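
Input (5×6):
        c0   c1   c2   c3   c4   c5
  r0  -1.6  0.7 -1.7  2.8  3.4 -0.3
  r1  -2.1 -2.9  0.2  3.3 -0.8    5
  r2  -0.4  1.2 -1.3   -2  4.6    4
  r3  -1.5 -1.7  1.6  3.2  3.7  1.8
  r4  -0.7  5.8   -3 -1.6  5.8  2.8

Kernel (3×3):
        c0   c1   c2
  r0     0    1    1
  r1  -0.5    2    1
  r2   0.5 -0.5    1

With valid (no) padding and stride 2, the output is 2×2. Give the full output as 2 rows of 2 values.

Output[0,0]: The receptive field on the input at this output position is [-1.6 0.7 -1.7 / -2.1 -2.9 0.2 / -0.4 1.2 -1.3]. Elementwise product with the kernel and sum: 0.7·1 + -1.7·1 + -2.1·-0.5 + -2.9·2 + 0.2·1 + -0.4·0.5 + 1.2·-0.5 + -1.3·1.

-7.65 16.85
-7.4 17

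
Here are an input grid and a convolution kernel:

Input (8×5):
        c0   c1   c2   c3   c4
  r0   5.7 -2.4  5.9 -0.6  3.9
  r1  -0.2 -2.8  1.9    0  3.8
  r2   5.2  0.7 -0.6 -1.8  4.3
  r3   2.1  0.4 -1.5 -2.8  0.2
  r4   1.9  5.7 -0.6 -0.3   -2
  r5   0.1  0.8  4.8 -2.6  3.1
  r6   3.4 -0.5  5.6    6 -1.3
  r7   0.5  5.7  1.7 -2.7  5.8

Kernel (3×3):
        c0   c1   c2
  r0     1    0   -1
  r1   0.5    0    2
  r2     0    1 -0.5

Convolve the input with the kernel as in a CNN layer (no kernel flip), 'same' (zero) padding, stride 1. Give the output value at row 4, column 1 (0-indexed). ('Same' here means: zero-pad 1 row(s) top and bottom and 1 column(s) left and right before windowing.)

The receptive field on the zero-padded input at this output position is [2.1 0.4 -1.5 / 1.9 5.7 -0.6 / 0.1 0.8 4.8]. Elementwise product with the kernel and sum: 2.1·1 + -1.5·-1 + 1.9·0.5 + -0.6·2 + 0.8·1 + 4.8·-0.5.

1.75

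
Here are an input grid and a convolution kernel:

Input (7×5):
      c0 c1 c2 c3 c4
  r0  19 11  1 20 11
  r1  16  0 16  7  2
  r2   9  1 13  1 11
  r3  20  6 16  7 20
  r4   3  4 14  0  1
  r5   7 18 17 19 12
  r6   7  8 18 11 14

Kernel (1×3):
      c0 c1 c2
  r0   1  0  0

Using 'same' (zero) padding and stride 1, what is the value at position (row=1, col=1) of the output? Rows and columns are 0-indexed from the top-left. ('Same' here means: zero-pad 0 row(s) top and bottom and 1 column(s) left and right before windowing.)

16

The receptive field on the zero-padded input at this output position is [16 0 16]. Elementwise product with the kernel and sum: 16·1.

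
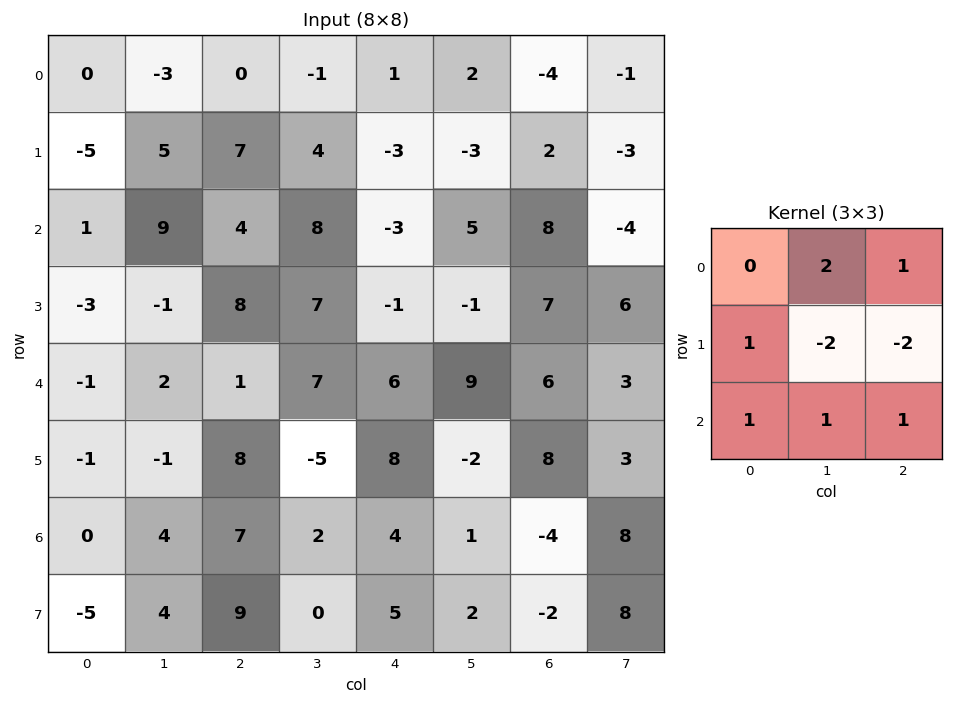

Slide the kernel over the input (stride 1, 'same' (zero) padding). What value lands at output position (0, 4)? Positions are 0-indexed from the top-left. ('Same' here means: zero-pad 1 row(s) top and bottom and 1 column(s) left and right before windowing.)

-9

The receptive field on the zero-padded input at this output position is [0 0 0 / -1 1 2 / 4 -3 -3]. Elementwise product with the kernel and sum: 0·2 + 0·1 + -1·1 + 1·-2 + 2·-2 + 4·1 + -3·1 + -3·1.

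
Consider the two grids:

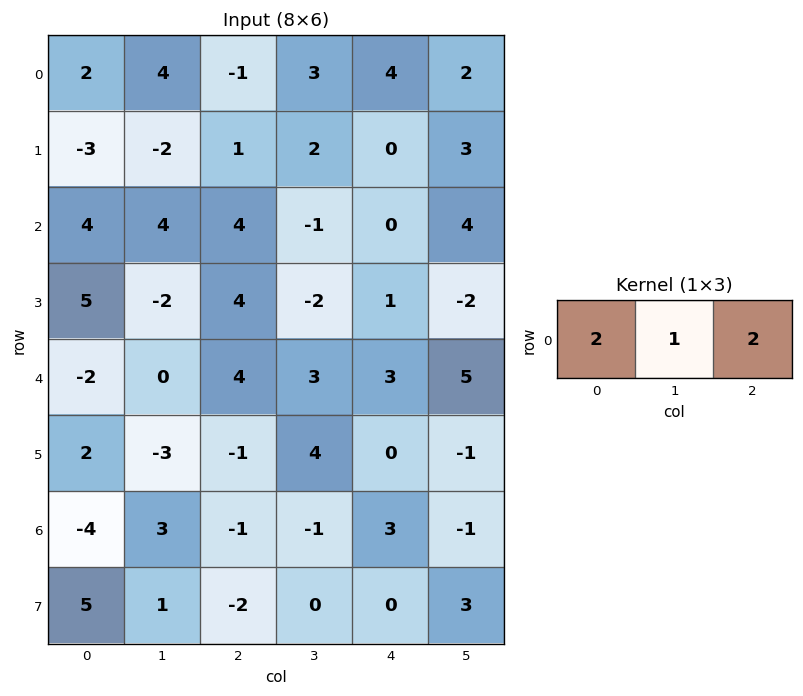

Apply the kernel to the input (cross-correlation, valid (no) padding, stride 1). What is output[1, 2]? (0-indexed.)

4

The receptive field on the input at this output position is [1 2 0]. Elementwise product with the kernel and sum: 1·2 + 2·1 + 0·2.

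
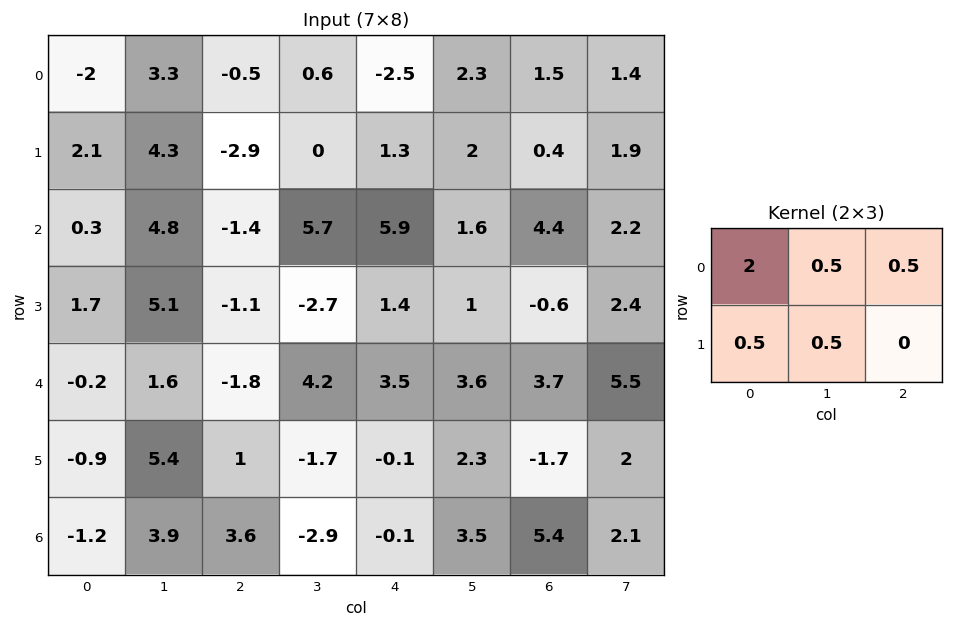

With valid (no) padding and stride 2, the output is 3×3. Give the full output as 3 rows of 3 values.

Output[0,0]: The receptive field on the input at this output position is [-2 3.3 -0.5 / 2.1 4.3 -2.9]. Elementwise product with the kernel and sum: -2·2 + 3.3·0.5 + -0.5·0.5 + 2.1·0.5 + 4.3·0.5.

0.6 -3.4 -1.45
5.7 1.1 16
1.75 -0.1 11.75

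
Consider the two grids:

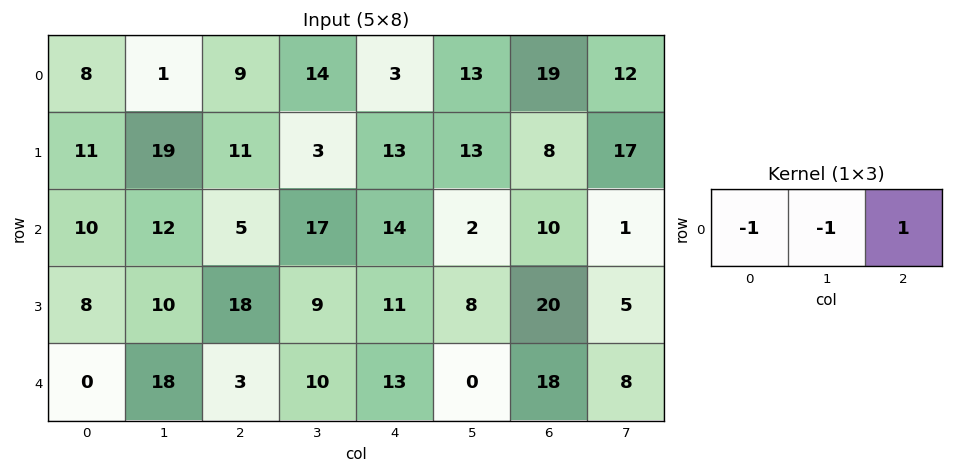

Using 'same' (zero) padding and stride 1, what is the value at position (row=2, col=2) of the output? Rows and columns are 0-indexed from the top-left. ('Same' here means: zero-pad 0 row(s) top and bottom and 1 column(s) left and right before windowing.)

The receptive field on the zero-padded input at this output position is [12 5 17]. Elementwise product with the kernel and sum: 12·-1 + 5·-1 + 17·1.

0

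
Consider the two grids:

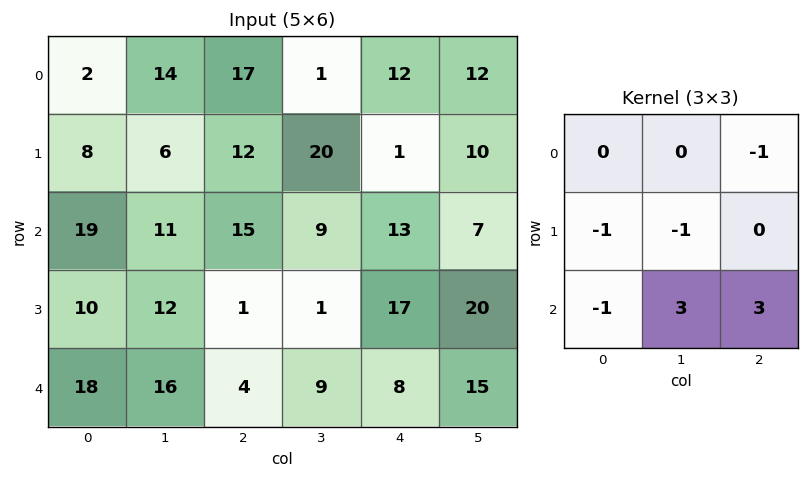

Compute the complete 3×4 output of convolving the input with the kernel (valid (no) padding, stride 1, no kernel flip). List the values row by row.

Output[0,0]: The receptive field on the input at this output position is [2 14 17 / 8 6 12 / 19 11 15]. Elementwise product with the kernel and sum: 17·-1 + 8·-1 + 6·-1 + 19·-1 + 11·3 + 15·3.
Output[0,1]: The receptive field on the input at this output position is [14 17 1 / 6 12 20 / 11 15 9]. Elementwise product with the kernel and sum: 1·-1 + 6·-1 + 12·-1 + 11·-1 + 15·3 + 9·3.

28 42 7 18
-13 -52 28 78
5 1 32 35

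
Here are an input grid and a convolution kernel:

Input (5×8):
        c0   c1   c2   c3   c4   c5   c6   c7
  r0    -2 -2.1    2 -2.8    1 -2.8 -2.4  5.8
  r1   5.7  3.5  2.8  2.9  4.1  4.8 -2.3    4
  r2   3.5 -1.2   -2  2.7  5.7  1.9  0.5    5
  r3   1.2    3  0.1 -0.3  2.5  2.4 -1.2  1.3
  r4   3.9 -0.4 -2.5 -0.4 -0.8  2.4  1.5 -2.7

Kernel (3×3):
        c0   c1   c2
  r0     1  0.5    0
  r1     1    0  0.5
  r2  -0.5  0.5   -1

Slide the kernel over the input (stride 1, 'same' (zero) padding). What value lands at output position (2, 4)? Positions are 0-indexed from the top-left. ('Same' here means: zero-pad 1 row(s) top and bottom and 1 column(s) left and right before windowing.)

The receptive field on the zero-padded input at this output position is [2.9 4.1 4.8 / 2.7 5.7 1.9 / -0.3 2.5 2.4]. Elementwise product with the kernel and sum: 2.9·1 + 4.1·0.5 + 2.7·1 + 1.9·0.5 + -0.3·-0.5 + 2.5·0.5 + 2.4·-1.

7.6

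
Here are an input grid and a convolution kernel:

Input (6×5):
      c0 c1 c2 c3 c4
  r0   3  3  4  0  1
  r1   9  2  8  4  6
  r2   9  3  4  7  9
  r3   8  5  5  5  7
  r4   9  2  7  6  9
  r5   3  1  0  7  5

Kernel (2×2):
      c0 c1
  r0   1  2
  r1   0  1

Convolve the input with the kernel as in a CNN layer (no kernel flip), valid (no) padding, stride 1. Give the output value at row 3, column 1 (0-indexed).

22

The receptive field on the input at this output position is [5 5 / 2 7]. Elementwise product with the kernel and sum: 5·1 + 5·2 + 7·1.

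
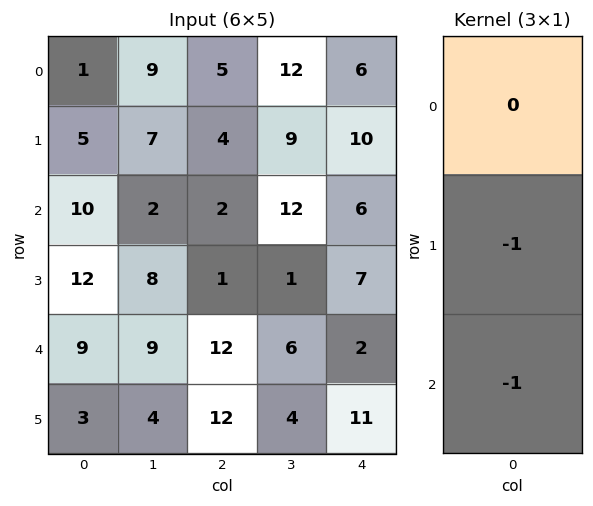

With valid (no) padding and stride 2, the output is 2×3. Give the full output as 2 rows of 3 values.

Output[0,0]: The receptive field on the input at this output position is [1 / 5 / 10]. Elementwise product with the kernel and sum: 5·-1 + 10·-1.

-15 -6 -16
-21 -13 -9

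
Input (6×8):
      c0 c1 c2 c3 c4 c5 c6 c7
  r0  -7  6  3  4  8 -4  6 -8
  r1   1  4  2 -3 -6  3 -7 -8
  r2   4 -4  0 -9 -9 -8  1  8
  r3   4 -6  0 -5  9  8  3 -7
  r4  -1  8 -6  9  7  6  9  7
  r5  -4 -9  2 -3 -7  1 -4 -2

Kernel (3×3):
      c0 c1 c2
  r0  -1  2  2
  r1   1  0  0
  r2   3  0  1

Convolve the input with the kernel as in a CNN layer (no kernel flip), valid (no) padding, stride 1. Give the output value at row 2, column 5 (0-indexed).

59

The receptive field on the input at this output position is [-8 1 8 / 8 3 -7 / 6 9 7]. Elementwise product with the kernel and sum: -8·-1 + 1·2 + 8·2 + 8·1 + 6·3 + 7·1.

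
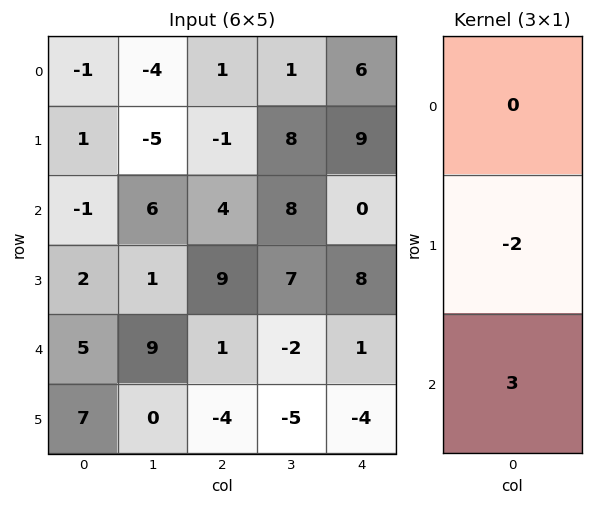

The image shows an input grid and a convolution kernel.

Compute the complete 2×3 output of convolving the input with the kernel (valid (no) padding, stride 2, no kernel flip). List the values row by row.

Output[0,0]: The receptive field on the input at this output position is [-1 / 1 / -1]. Elementwise product with the kernel and sum: 1·-2 + -1·3.
Output[0,1]: The receptive field on the input at this output position is [1 / -1 / 4]. Elementwise product with the kernel and sum: -1·-2 + 4·3.

-5 14 -18
11 -15 -13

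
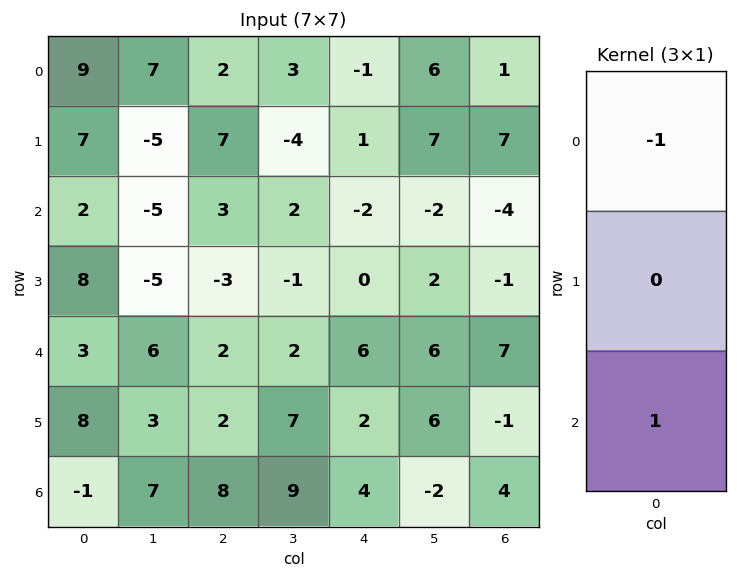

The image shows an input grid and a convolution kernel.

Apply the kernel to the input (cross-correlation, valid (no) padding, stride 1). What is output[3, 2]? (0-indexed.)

The receptive field on the input at this output position is [-3 / 2 / 2]. Elementwise product with the kernel and sum: -3·-1 + 2·1.

5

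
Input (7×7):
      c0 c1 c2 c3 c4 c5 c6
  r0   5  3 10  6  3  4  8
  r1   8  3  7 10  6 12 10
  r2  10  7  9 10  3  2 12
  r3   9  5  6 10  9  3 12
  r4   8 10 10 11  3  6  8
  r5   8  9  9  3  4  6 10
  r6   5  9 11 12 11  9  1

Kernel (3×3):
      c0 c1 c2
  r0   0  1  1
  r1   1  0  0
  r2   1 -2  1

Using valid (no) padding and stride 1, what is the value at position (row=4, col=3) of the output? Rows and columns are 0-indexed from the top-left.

The receptive field on the input at this output position is [11 3 6 / 3 4 6 / 12 11 9]. Elementwise product with the kernel and sum: 3·1 + 6·1 + 3·1 + 12·1 + 11·-2 + 9·1.

11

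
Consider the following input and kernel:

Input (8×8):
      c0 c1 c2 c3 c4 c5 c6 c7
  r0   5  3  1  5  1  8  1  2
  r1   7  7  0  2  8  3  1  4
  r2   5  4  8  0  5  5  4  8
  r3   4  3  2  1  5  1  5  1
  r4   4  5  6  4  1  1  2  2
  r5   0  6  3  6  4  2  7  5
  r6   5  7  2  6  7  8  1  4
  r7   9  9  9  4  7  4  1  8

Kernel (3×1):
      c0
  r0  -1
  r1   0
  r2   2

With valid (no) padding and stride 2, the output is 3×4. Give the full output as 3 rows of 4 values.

5 15 9 7
3 4 -3 0
6 -2 13 0

Output[0,0]: The receptive field on the input at this output position is [5 / 7 / 5]. Elementwise product with the kernel and sum: 5·-1 + 5·2.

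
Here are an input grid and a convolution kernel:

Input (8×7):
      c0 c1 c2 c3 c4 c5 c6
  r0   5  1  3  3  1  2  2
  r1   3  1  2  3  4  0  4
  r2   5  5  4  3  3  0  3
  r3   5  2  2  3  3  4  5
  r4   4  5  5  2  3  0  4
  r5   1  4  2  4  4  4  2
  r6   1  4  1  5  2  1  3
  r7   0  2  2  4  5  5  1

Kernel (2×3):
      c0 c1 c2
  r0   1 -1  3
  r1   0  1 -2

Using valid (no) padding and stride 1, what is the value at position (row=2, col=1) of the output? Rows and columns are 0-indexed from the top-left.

The receptive field on the input at this output position is [5 4 3 / 2 2 3]. Elementwise product with the kernel and sum: 5·1 + 4·-1 + 3·3 + 2·1 + 3·-2.

6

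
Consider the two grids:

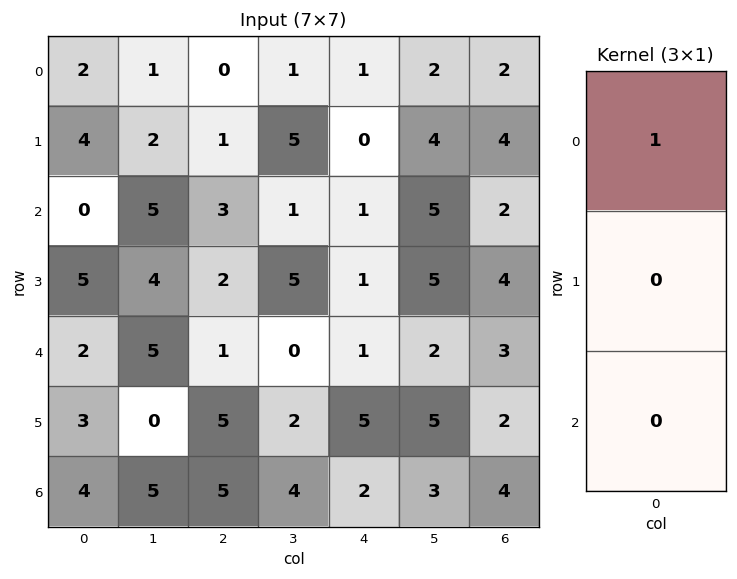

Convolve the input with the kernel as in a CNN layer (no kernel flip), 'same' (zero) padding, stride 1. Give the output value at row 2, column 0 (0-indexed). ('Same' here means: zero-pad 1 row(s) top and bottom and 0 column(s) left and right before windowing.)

The receptive field on the zero-padded input at this output position is [4 / 0 / 5]. Elementwise product with the kernel and sum: 4·1.

4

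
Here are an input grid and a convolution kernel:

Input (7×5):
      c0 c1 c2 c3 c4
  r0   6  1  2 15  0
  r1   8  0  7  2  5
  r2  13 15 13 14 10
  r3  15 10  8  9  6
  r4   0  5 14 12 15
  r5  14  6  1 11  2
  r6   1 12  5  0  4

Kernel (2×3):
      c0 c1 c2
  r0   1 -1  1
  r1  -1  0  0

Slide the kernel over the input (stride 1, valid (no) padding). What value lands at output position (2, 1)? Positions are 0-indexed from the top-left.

The receptive field on the input at this output position is [15 13 14 / 10 8 9]. Elementwise product with the kernel and sum: 15·1 + 13·-1 + 14·1 + 10·-1.

6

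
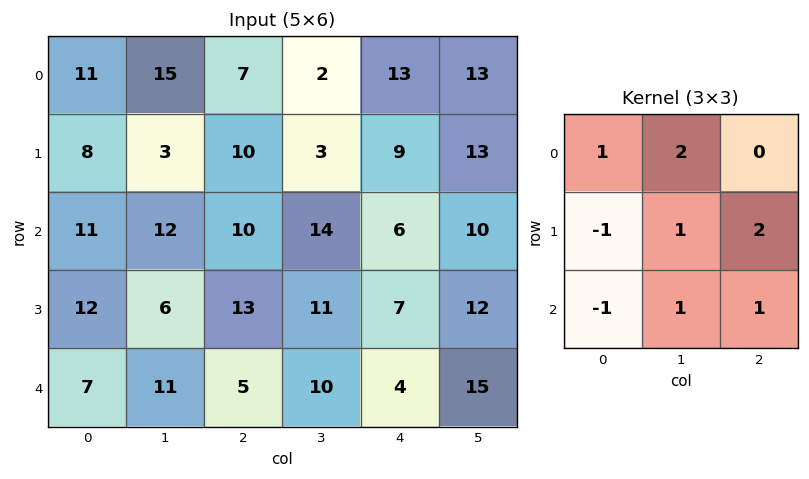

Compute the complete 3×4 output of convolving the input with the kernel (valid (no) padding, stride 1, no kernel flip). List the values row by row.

67 54 32 62
42 67 37 41
64 65 59 55

Output[0,0]: The receptive field on the input at this output position is [11 15 7 / 8 3 10 / 11 12 10]. Elementwise product with the kernel and sum: 11·1 + 15·2 + 8·-1 + 3·1 + 10·2 + 11·-1 + 12·1 + 10·1.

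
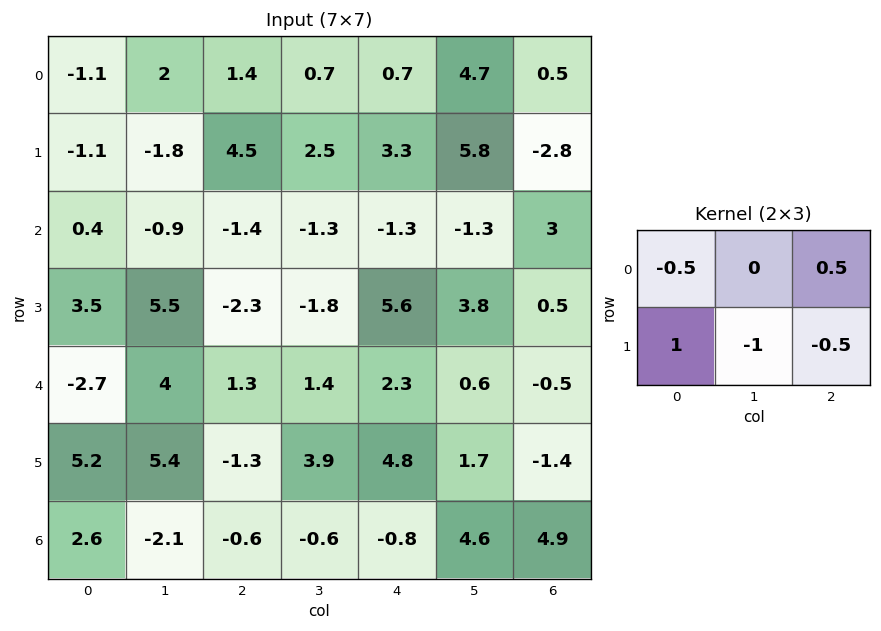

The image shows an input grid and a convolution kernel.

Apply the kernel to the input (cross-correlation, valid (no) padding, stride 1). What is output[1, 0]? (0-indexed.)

The receptive field on the input at this output position is [-1.1 -1.8 4.5 / 0.4 -0.9 -1.4]. Elementwise product with the kernel and sum: -1.1·-0.5 + 4.5·0.5 + 0.4·1 + -0.9·-1 + -1.4·-0.5.

4.8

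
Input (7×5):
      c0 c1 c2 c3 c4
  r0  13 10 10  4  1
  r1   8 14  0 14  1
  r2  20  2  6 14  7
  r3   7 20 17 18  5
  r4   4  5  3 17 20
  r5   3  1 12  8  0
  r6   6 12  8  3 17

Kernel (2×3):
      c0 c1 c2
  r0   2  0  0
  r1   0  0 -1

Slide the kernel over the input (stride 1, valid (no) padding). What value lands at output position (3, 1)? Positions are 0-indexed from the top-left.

23

The receptive field on the input at this output position is [20 17 18 / 5 3 17]. Elementwise product with the kernel and sum: 20·2 + 17·-1.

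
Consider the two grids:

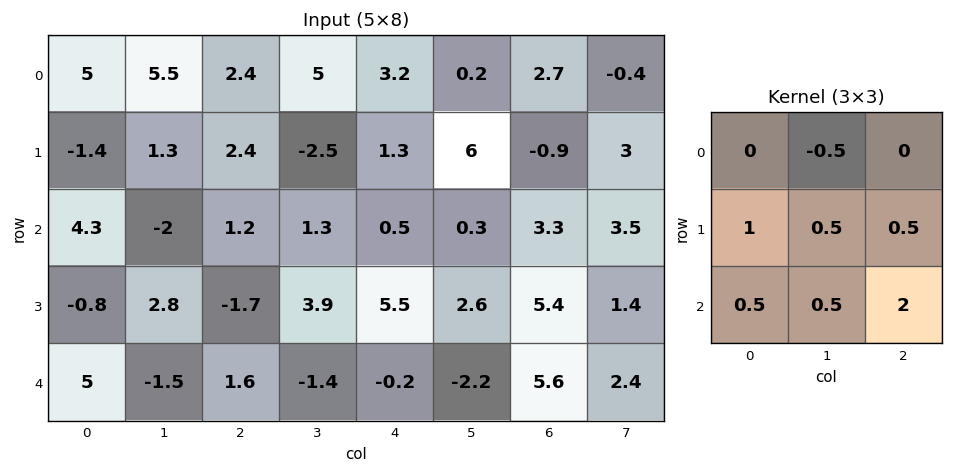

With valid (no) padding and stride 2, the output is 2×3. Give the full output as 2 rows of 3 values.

1.25 1.55 10.75
5.7 2.05 19.35

Output[0,0]: The receptive field on the input at this output position is [5 5.5 2.4 / -1.4 1.3 2.4 / 4.3 -2 1.2]. Elementwise product with the kernel and sum: 5.5·-0.5 + -1.4·1 + 1.3·0.5 + 2.4·0.5 + 4.3·0.5 + -2·0.5 + 1.2·2.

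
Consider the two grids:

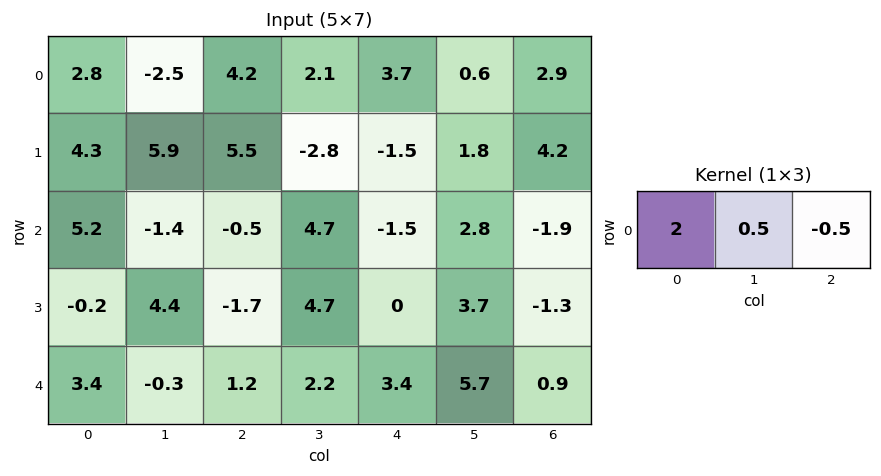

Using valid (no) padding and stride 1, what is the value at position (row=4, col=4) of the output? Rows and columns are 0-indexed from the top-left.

The receptive field on the input at this output position is [3.4 5.7 0.9]. Elementwise product with the kernel and sum: 3.4·2 + 5.7·0.5 + 0.9·-0.5.

9.2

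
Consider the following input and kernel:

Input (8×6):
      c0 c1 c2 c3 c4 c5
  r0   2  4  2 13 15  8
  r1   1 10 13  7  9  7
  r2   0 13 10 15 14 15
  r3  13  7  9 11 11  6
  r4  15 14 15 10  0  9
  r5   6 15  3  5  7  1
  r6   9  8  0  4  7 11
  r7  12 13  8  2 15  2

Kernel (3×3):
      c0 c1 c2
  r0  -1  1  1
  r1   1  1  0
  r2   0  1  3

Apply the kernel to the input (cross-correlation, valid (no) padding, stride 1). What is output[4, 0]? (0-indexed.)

43

The receptive field on the input at this output position is [15 14 15 / 6 15 3 / 9 8 0]. Elementwise product with the kernel and sum: 15·-1 + 14·1 + 15·1 + 6·1 + 15·1 + 8·1 + 0·3.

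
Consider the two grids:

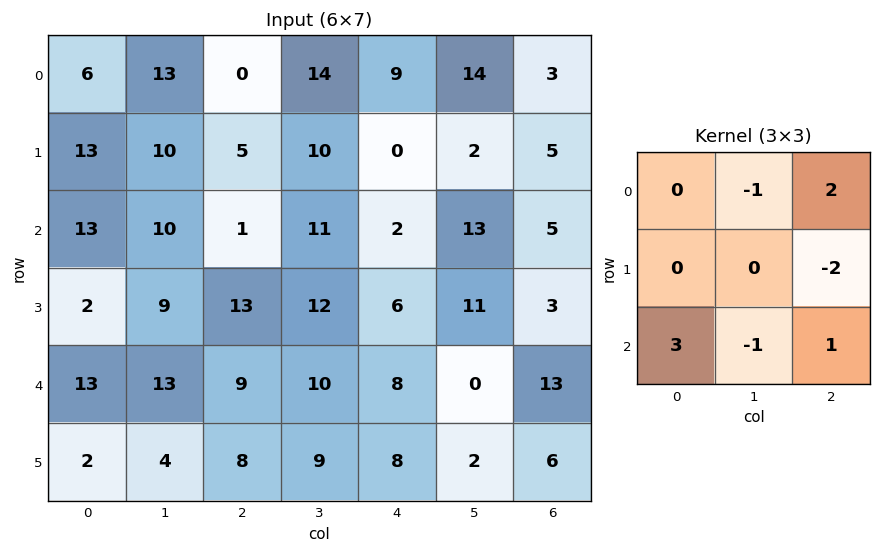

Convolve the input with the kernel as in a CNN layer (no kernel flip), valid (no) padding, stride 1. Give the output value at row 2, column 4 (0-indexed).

28

The receptive field on the input at this output position is [2 13 5 / 6 11 3 / 8 0 13]. Elementwise product with the kernel and sum: 13·-1 + 5·2 + 3·-2 + 8·3 + 0·-1 + 13·1.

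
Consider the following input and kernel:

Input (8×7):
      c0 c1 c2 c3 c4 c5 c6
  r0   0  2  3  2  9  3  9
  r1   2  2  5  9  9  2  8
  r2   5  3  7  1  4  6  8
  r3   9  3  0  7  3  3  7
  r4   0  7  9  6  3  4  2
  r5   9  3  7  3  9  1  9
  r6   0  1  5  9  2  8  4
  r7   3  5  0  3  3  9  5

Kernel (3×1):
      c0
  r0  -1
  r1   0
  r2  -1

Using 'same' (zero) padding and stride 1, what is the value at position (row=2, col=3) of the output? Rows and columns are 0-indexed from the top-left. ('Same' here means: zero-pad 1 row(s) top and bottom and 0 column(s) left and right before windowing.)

The receptive field on the zero-padded input at this output position is [9 / 1 / 7]. Elementwise product with the kernel and sum: 9·-1 + 7·-1.

-16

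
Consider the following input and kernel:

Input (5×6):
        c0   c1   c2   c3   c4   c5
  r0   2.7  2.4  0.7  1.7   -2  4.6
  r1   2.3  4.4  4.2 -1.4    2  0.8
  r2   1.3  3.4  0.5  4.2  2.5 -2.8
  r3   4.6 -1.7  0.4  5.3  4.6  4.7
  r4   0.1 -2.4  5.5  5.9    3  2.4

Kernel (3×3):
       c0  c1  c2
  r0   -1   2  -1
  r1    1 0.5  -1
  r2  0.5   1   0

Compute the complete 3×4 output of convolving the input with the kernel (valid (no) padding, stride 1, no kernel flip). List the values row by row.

Output[0,0]: The receptive field on the input at this output position is [2.7 2.4 0.7 / 2.3 4.4 4.2 / 1.3 3.4 0.5]. Elementwise product with the kernel and sum: 2.7·-1 + 2.4·2 + 0.7·-1 + 2.3·1 + 4.4·0.5 + 4.2·-1 + 1.3·0.5 + 3.4·1.

5.75 7.4 10.65 -6.9
5.4 4.4 -3.4 20.1
6 -9.1 12.5 12.45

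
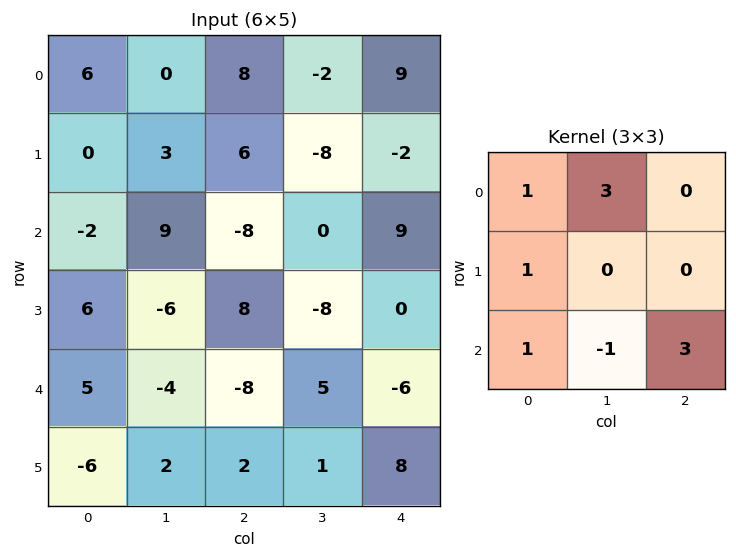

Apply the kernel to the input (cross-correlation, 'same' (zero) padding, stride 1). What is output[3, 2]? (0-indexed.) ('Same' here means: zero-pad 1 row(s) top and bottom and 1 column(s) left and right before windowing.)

The receptive field on the zero-padded input at this output position is [9 -8 0 / -6 8 -8 / -4 -8 5]. Elementwise product with the kernel and sum: 9·1 + -8·3 + -6·1 + -4·1 + -8·-1 + 5·3.

-2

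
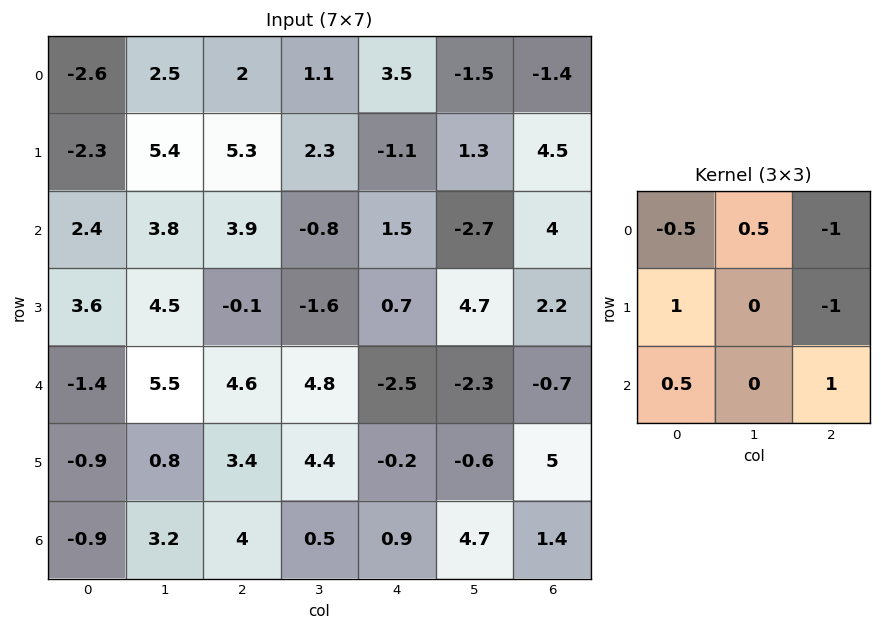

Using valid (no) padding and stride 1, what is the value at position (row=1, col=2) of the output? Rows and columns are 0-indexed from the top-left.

The receptive field on the input at this output position is [5.3 2.3 -1.1 / 3.9 -0.8 1.5 / -0.1 -1.6 0.7]. Elementwise product with the kernel and sum: 5.3·-0.5 + 2.3·0.5 + -1.1·-1 + 3.9·1 + 1.5·-1 + -0.1·0.5 + 0.7·1.

2.65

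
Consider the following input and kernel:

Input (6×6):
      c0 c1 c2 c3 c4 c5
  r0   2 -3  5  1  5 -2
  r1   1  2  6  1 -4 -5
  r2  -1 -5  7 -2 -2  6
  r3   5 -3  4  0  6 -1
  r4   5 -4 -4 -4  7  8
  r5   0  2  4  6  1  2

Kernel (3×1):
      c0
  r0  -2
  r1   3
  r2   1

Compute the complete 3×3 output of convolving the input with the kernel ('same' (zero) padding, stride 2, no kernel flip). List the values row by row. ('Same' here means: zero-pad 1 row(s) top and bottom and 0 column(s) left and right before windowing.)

7 21 11
0 13 8
5 -16 10

Output[0,0]: The receptive field on the zero-padded input at this output position is [0 / 2 / 1]. Elementwise product with the kernel and sum: 0·-2 + 2·3 + 1·1.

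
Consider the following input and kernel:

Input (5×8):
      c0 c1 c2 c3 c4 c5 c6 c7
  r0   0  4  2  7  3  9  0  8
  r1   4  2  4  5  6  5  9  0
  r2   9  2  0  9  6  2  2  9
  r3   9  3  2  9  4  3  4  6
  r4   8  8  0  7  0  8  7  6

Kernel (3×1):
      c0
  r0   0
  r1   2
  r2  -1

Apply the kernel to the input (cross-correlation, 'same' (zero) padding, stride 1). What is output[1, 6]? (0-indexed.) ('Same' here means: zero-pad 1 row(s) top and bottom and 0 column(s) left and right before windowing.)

The receptive field on the zero-padded input at this output position is [0 / 9 / 2]. Elementwise product with the kernel and sum: 9·2 + 2·-1.

16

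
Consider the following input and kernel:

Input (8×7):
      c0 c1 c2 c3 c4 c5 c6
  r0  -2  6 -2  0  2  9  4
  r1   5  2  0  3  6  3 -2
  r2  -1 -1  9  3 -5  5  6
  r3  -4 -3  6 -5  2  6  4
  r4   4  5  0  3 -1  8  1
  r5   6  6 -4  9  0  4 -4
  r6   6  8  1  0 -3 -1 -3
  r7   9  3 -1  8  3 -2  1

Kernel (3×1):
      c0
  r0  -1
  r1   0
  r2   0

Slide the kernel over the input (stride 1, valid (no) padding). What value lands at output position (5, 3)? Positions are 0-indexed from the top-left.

The receptive field on the input at this output position is [9 / 0 / 8]. Elementwise product with the kernel and sum: 9·-1.

-9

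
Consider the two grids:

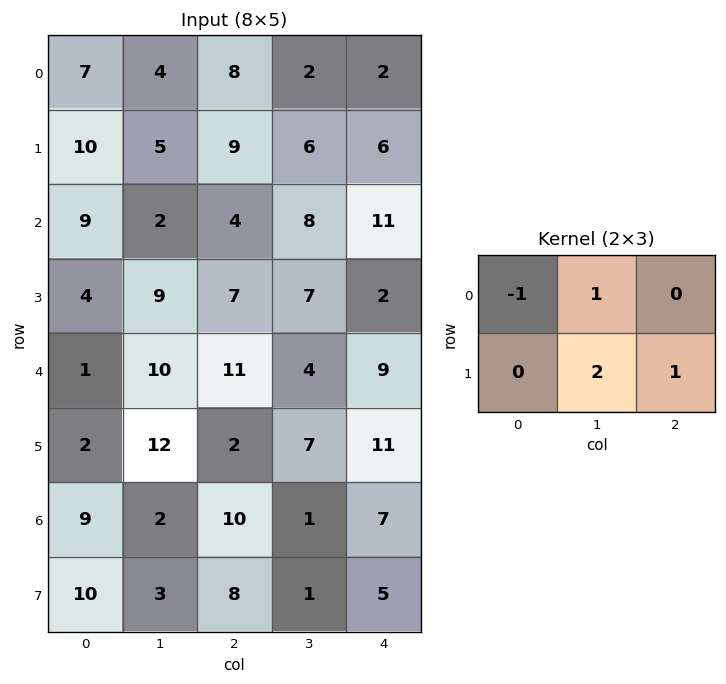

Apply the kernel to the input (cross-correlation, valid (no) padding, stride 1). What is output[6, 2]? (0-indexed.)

The receptive field on the input at this output position is [10 1 7 / 8 1 5]. Elementwise product with the kernel and sum: 10·-1 + 1·1 + 1·2 + 5·1.

-2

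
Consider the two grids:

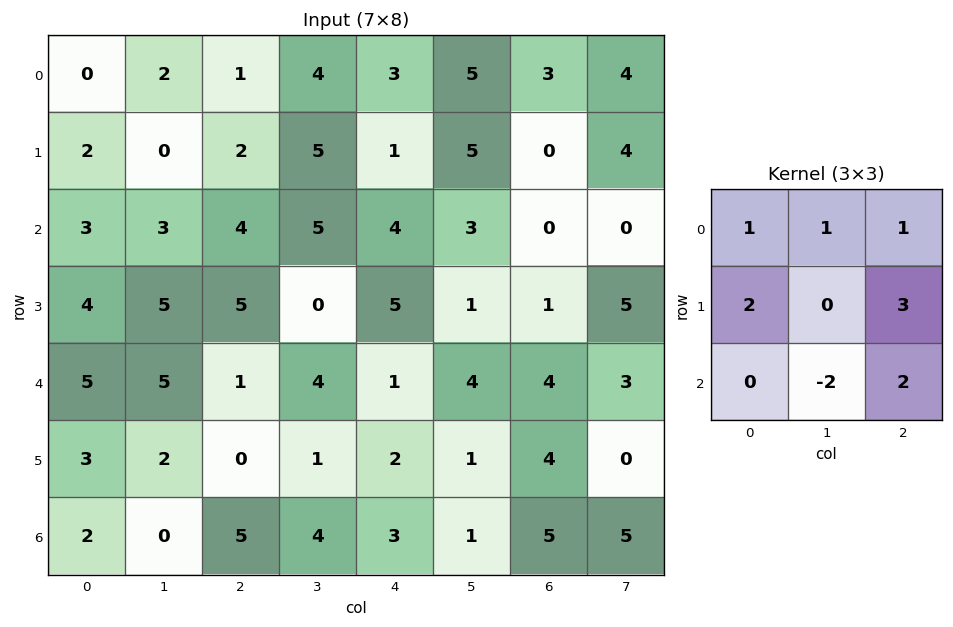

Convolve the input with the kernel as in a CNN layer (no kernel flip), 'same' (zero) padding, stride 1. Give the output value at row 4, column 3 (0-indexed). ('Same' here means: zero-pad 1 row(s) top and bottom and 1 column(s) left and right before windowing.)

The receptive field on the zero-padded input at this output position is [5 0 5 / 1 4 1 / 0 1 2]. Elementwise product with the kernel and sum: 5·1 + 0·1 + 5·1 + 1·2 + 1·3 + 1·-2 + 2·2.

17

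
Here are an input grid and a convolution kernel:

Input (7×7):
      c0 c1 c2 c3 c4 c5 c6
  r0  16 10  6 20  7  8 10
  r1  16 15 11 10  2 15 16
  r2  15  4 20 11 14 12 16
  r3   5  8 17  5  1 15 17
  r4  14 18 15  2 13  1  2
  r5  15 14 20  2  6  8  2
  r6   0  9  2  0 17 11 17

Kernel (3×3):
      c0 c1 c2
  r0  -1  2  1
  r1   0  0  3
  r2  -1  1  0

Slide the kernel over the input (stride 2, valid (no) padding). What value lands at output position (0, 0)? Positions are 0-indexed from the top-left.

The receptive field on the input at this output position is [16 10 6 / 16 15 11 / 15 4 20]. Elementwise product with the kernel and sum: 16·-1 + 10·2 + 6·1 + 11·3 + 15·-1 + 4·1.

32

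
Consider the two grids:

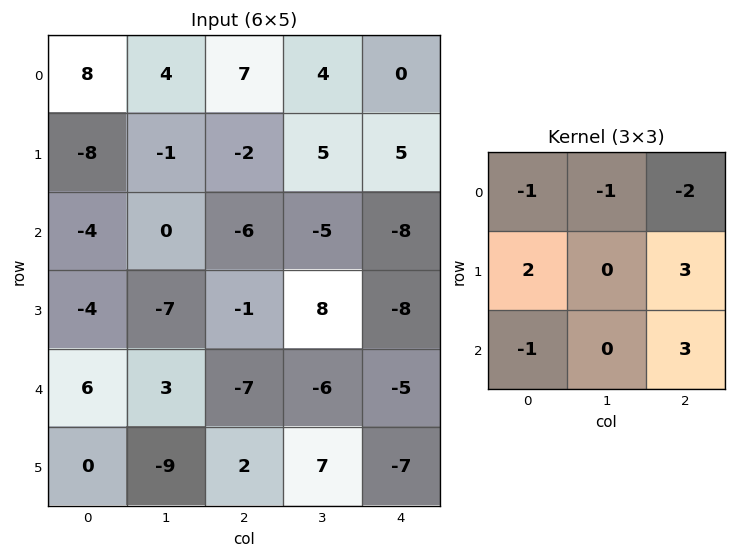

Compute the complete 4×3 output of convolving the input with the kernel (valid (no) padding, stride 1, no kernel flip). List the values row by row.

Output[0,0]: The receptive field on the input at this output position is [8 4 7 / -8 -1 -2 / -4 0 -6]. Elementwise product with the kernel and sum: 8·-1 + 4·-1 + 7·-2 + -8·2 + -2·3 + -4·-1 + -6·3.
Output[0,1]: The receptive field on the input at this output position is [4 7 4 / -1 -2 5 / 0 -6 -5]. Elementwise product with the kernel and sum: 4·-1 + 7·-1 + 4·-2 + -1·2 + 5·3 + 0·-1 + -5·3.

-62 -21 -18
-12 9 -72
-22 5 -7
10 10 -43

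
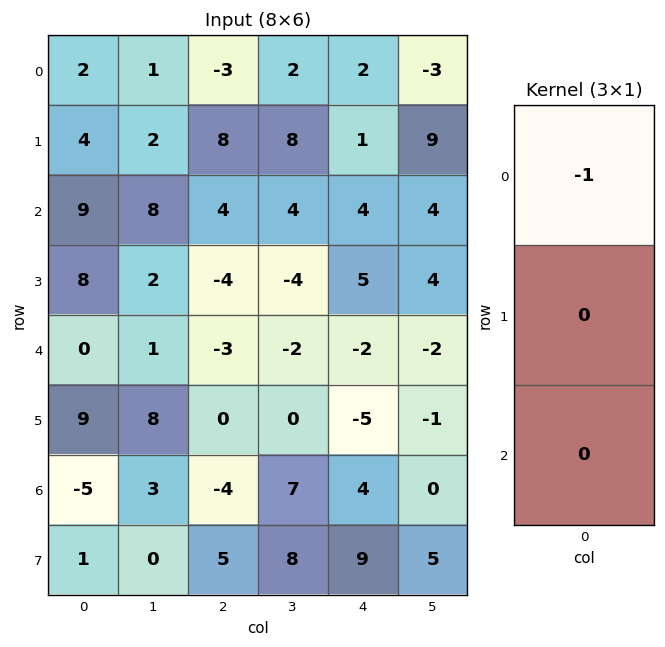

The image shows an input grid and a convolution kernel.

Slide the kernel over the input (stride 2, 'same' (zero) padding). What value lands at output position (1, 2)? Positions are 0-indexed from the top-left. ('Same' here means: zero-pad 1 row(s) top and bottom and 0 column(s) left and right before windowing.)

The receptive field on the zero-padded input at this output position is [1 / 4 / 5]. Elementwise product with the kernel and sum: 1·-1.

-1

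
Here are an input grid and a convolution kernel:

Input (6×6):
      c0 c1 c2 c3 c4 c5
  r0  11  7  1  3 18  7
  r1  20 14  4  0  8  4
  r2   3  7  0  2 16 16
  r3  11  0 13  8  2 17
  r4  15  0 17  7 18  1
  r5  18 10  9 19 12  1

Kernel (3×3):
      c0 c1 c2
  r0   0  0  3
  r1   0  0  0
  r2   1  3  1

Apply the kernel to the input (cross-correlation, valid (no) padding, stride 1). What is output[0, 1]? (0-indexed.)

18

The receptive field on the input at this output position is [7 1 3 / 14 4 0 / 7 0 2]. Elementwise product with the kernel and sum: 3·3 + 7·1 + 0·3 + 2·1.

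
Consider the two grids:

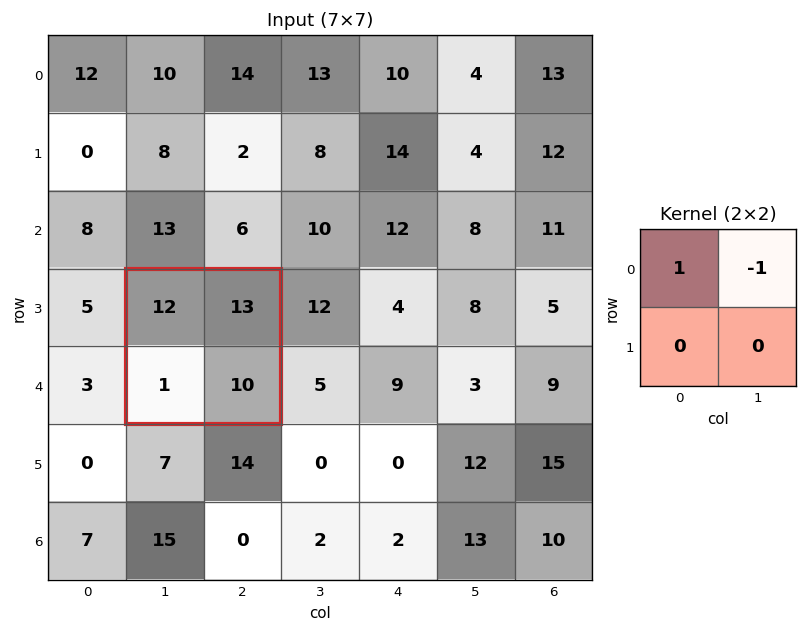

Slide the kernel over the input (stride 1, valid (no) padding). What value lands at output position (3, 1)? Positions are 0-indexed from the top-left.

The receptive field on the input at this output position is [12 13 / 1 10]. Elementwise product with the kernel and sum: 12·1 + 13·-1.

-1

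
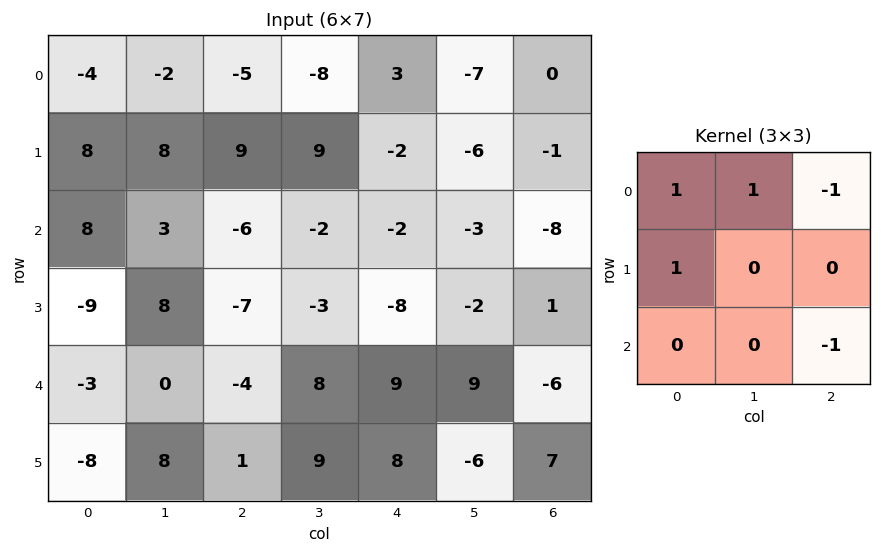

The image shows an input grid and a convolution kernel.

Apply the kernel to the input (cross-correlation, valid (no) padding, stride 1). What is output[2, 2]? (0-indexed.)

-22

The receptive field on the input at this output position is [-6 -2 -2 / -7 -3 -8 / -4 8 9]. Elementwise product with the kernel and sum: -6·1 + -2·1 + -2·-1 + -7·1 + 9·-1.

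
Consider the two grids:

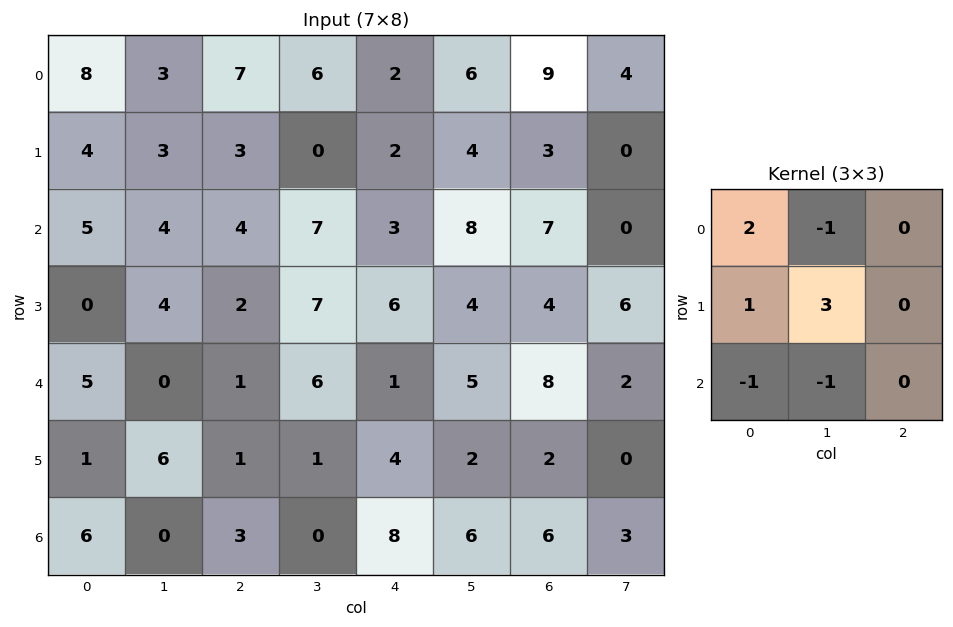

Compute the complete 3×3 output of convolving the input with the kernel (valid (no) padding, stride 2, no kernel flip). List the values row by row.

Output[0,0]: The receptive field on the input at this output position is [8 3 7 / 4 3 3 / 5 4 4]. Elementwise product with the kernel and sum: 8·2 + 3·-1 + 4·1 + 3·3 + 5·-1 + 4·-1.

17 0 1
13 17 10
23 -3 -7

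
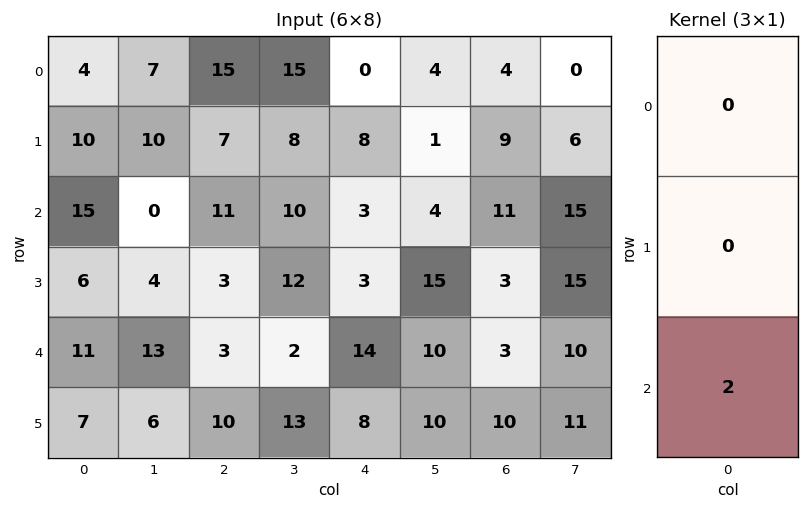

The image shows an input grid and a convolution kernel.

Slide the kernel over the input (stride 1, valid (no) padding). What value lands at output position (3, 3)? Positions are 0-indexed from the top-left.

26

The receptive field on the input at this output position is [12 / 2 / 13]. Elementwise product with the kernel and sum: 13·2.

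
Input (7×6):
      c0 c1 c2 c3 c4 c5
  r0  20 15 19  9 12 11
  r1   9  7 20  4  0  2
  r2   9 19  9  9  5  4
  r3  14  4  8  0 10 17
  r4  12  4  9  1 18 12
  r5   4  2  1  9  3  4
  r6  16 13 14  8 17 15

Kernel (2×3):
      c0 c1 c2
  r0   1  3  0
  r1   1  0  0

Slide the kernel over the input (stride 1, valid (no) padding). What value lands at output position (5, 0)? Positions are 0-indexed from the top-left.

The receptive field on the input at this output position is [4 2 1 / 16 13 14]. Elementwise product with the kernel and sum: 4·1 + 2·3 + 16·1.

26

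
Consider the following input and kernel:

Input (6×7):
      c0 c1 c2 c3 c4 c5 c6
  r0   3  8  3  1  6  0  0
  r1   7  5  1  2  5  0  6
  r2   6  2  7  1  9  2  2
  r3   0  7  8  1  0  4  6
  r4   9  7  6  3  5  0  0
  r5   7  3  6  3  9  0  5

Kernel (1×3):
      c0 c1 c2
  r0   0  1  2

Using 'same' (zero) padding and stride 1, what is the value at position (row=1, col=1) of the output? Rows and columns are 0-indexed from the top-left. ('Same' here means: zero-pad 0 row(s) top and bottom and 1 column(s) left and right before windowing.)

7

The receptive field on the zero-padded input at this output position is [7 5 1]. Elementwise product with the kernel and sum: 5·1 + 1·2.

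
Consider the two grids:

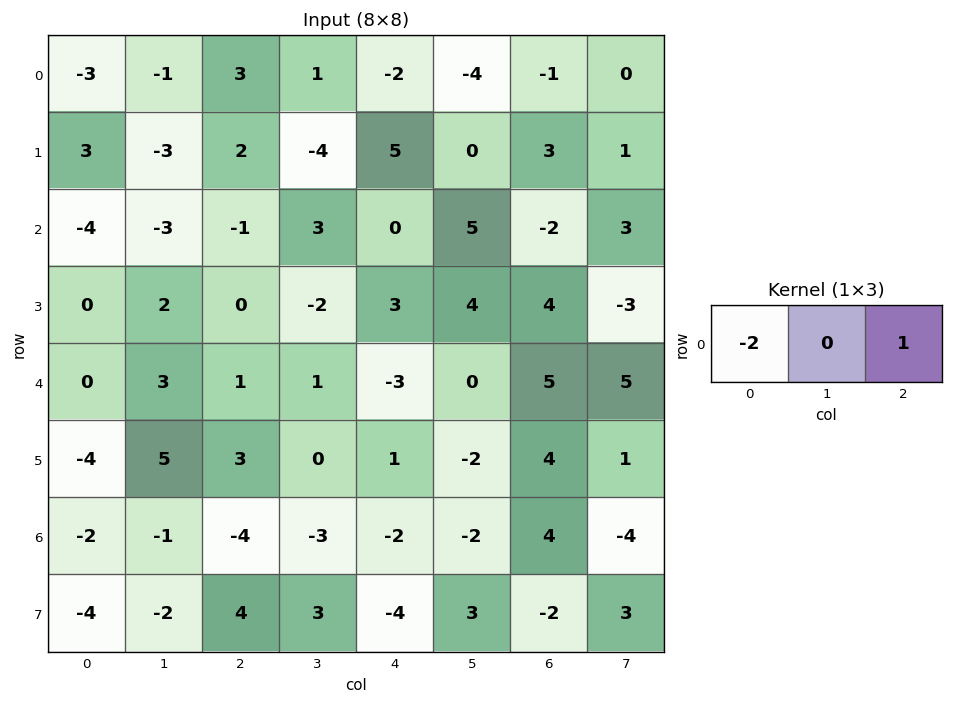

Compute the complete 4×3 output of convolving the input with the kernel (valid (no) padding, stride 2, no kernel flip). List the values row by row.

Output[0,0]: The receptive field on the input at this output position is [-3 -1 3]. Elementwise product with the kernel and sum: -3·-2 + 3·1.
Output[0,1]: The receptive field on the input at this output position is [3 1 -2]. Elementwise product with the kernel and sum: 3·-2 + -2·1.

9 -8 3
7 2 -2
1 -5 11
0 6 8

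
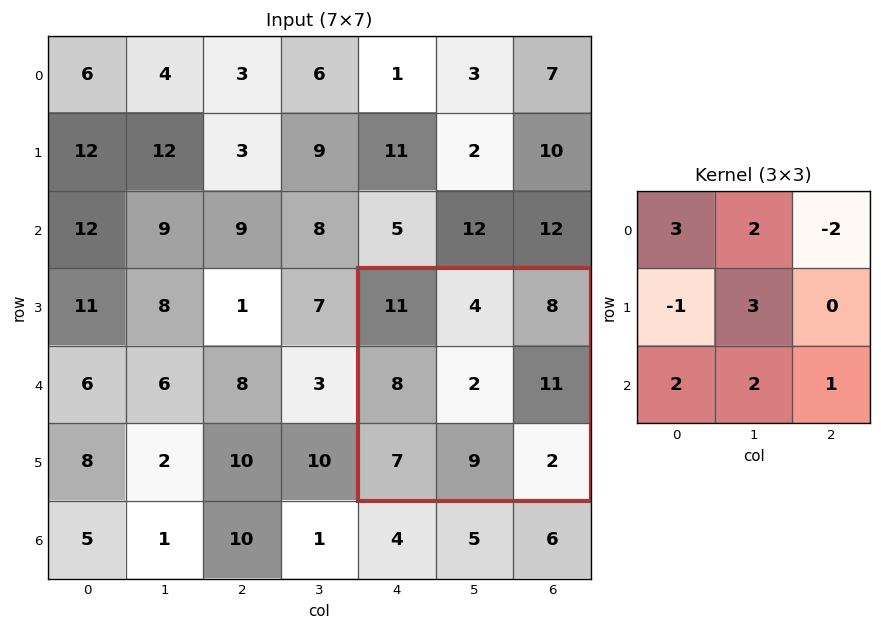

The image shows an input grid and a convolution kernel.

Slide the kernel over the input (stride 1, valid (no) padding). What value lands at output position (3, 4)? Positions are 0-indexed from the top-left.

57

The receptive field on the input at this output position is [11 4 8 / 8 2 11 / 7 9 2]. Elementwise product with the kernel and sum: 11·3 + 4·2 + 8·-2 + 8·-1 + 2·3 + 7·2 + 9·2 + 2·1.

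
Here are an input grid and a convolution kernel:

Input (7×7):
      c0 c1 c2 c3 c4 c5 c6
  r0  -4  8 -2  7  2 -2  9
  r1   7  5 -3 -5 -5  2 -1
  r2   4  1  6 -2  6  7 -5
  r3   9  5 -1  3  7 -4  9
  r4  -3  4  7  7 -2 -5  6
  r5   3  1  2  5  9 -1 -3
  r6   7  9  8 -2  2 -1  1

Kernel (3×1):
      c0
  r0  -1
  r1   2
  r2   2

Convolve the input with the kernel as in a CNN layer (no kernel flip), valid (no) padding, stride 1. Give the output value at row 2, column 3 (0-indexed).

22

The receptive field on the input at this output position is [-2 / 3 / 7]. Elementwise product with the kernel and sum: -2·-1 + 3·2 + 7·2.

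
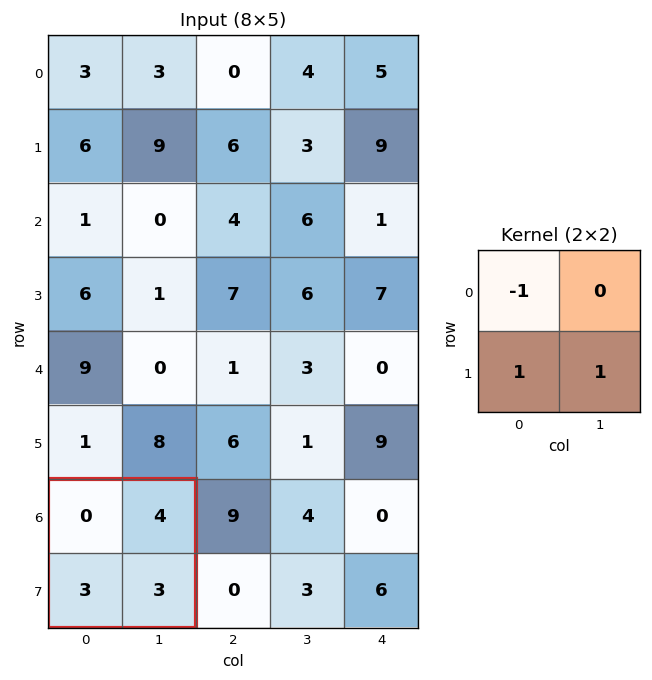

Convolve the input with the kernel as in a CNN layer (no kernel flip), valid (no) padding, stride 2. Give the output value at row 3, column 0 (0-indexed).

The receptive field on the input at this output position is [0 4 / 3 3]. Elementwise product with the kernel and sum: 0·-1 + 3·1 + 3·1.

6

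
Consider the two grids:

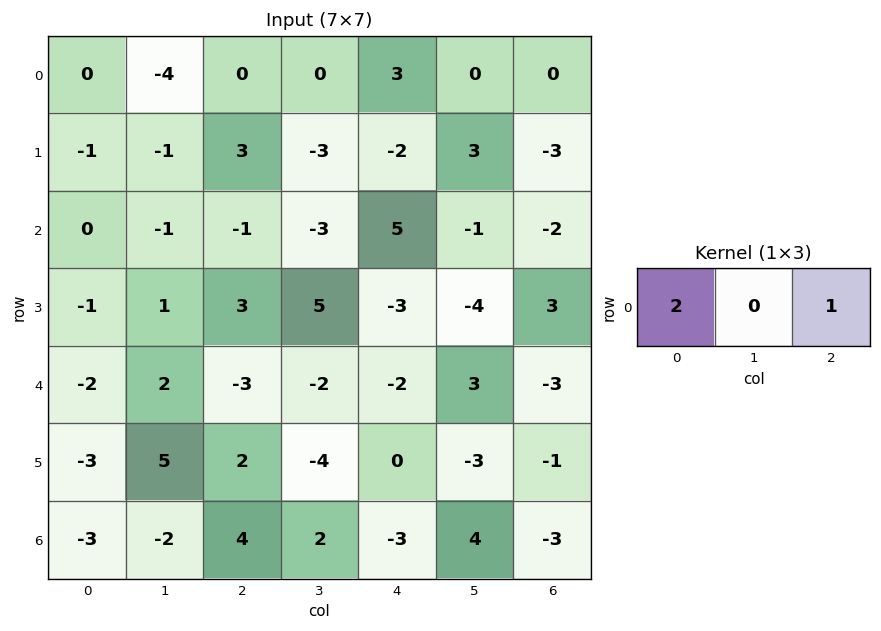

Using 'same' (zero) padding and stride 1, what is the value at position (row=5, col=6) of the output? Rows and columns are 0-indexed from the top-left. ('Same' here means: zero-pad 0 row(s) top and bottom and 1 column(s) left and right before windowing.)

The receptive field on the zero-padded input at this output position is [-3 -1 0]. Elementwise product with the kernel and sum: -3·2 + 0·1.

-6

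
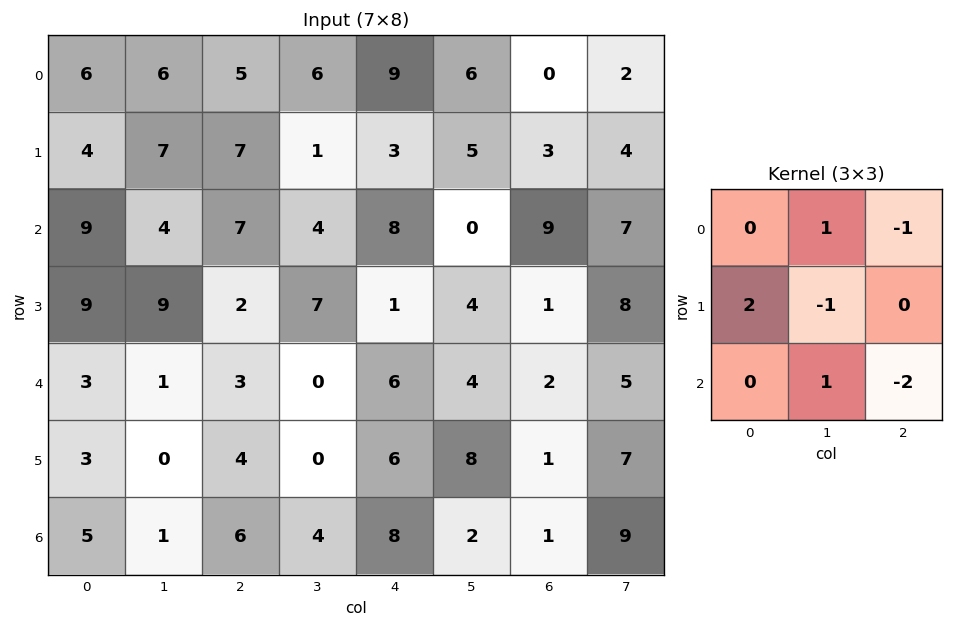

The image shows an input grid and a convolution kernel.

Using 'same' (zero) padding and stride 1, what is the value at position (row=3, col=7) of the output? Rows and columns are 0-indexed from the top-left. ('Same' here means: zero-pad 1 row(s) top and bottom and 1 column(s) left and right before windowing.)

The receptive field on the zero-padded input at this output position is [9 7 0 / 1 8 0 / 2 5 0]. Elementwise product with the kernel and sum: 7·1 + 0·-1 + 1·2 + 8·-1 + 5·1 + 0·-2.

6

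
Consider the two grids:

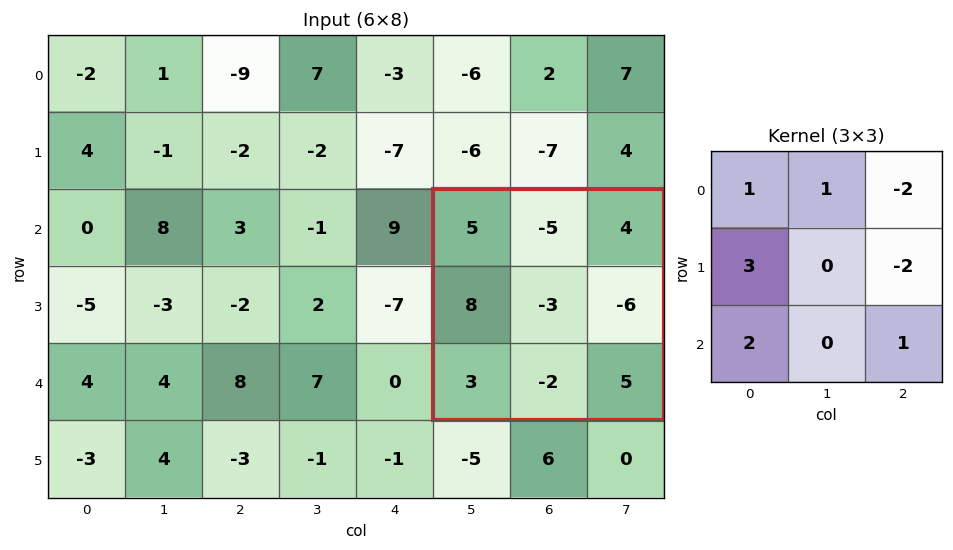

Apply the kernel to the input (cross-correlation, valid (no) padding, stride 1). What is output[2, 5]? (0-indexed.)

The receptive field on the input at this output position is [5 -5 4 / 8 -3 -6 / 3 -2 5]. Elementwise product with the kernel and sum: 5·1 + -5·1 + 4·-2 + 8·3 + -6·-2 + 3·2 + 5·1.

39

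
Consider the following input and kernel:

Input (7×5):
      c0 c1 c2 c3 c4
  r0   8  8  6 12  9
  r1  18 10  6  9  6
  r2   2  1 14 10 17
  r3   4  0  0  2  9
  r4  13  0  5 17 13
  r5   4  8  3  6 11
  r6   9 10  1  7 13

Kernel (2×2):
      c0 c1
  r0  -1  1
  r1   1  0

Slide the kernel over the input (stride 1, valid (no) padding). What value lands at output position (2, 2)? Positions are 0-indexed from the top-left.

The receptive field on the input at this output position is [14 10 / 0 2]. Elementwise product with the kernel and sum: 14·-1 + 10·1 + 0·1.

-4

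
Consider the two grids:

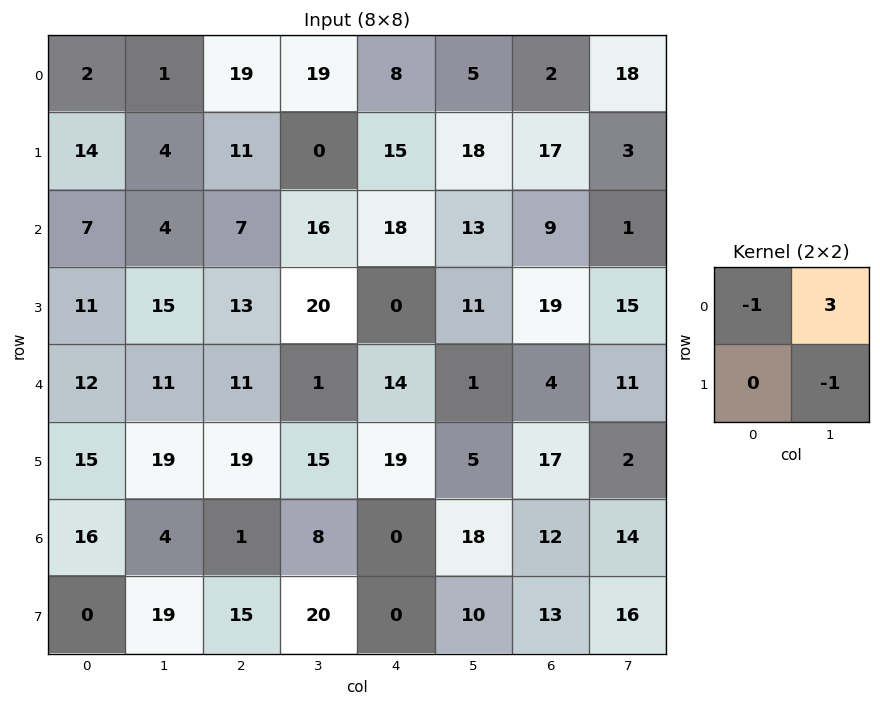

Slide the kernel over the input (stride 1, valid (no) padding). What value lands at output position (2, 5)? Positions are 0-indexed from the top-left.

-5

The receptive field on the input at this output position is [13 9 / 11 19]. Elementwise product with the kernel and sum: 13·-1 + 9·3 + 19·-1.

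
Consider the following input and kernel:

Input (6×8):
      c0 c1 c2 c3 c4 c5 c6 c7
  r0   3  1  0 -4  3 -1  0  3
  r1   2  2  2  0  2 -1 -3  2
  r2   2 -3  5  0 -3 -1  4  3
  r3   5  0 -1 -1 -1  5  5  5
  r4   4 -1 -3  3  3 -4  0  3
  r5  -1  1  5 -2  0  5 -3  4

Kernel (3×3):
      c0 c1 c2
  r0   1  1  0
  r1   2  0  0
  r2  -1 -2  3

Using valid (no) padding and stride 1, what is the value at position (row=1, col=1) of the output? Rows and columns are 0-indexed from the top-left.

-3

The receptive field on the input at this output position is [2 2 0 / -3 5 0 / 0 -1 -1]. Elementwise product with the kernel and sum: 2·1 + 2·1 + -3·2 + 0·-1 + -1·-2 + -1·3.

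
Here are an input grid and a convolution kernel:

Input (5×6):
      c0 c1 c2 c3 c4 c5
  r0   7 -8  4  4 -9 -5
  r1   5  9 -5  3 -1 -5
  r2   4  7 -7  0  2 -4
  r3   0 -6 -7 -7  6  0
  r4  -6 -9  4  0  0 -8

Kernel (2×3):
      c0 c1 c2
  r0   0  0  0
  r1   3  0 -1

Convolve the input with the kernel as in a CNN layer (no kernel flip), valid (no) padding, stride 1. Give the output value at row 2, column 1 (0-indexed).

-11

The receptive field on the input at this output position is [7 -7 0 / -6 -7 -7]. Elementwise product with the kernel and sum: -6·3 + -7·-1.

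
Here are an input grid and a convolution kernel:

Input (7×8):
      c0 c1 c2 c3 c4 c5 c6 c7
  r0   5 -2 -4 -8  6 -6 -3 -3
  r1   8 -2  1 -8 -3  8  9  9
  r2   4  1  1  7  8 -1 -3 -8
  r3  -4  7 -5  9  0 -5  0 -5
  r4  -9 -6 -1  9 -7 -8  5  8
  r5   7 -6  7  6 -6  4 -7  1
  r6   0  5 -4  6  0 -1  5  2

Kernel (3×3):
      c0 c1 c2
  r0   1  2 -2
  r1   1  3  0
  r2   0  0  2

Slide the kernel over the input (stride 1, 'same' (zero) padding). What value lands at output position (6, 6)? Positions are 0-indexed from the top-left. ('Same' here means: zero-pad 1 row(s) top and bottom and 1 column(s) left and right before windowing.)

2

The receptive field on the zero-padded input at this output position is [4 -7 1 / -1 5 2 / 0 0 0]. Elementwise product with the kernel and sum: 4·1 + -7·2 + 1·-2 + -1·1 + 5·3 + 0·2.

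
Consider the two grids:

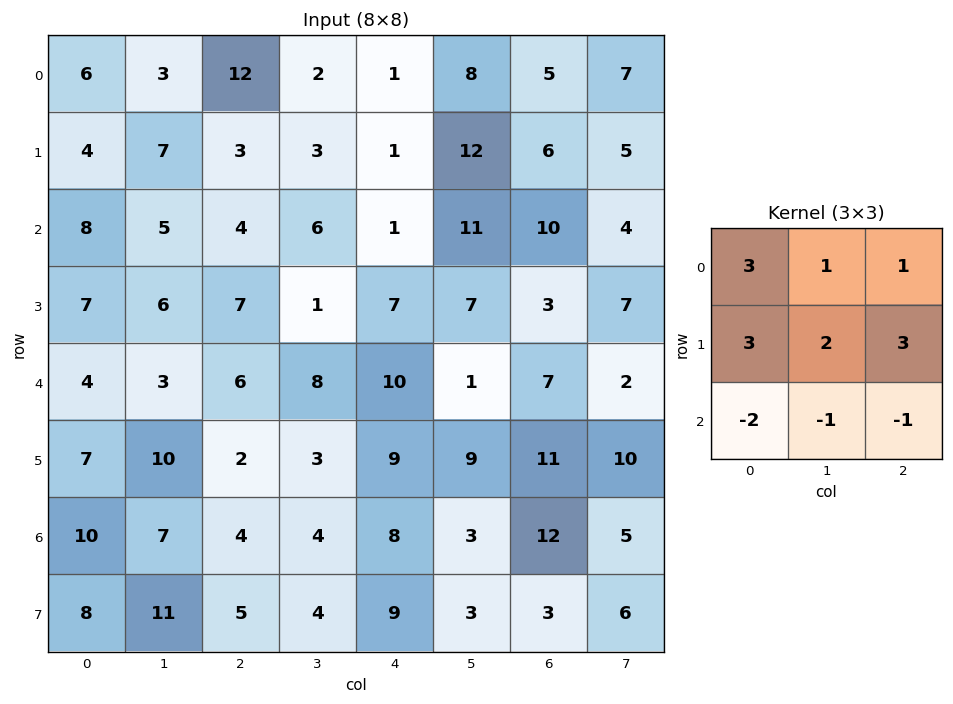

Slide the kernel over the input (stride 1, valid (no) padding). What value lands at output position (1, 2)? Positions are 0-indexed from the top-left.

18

The receptive field on the input at this output position is [3 3 1 / 4 6 1 / 7 1 7]. Elementwise product with the kernel and sum: 3·3 + 3·1 + 1·1 + 4·3 + 6·2 + 1·3 + 7·-2 + 1·-1 + 7·-1.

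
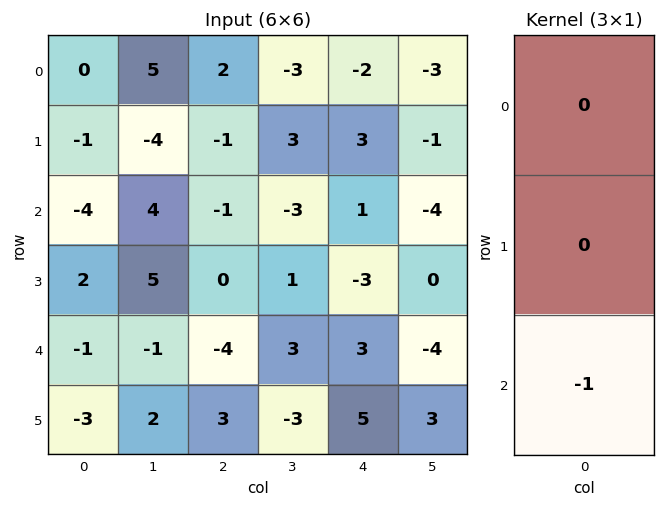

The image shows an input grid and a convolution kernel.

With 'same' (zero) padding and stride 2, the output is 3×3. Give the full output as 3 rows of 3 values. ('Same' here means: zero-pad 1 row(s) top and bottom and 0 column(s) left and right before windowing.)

1 1 -3
-2 0 3
3 -3 -5

Output[0,0]: The receptive field on the zero-padded input at this output position is [0 / 0 / -1]. Elementwise product with the kernel and sum: -1·-1.
Output[0,1]: The receptive field on the zero-padded input at this output position is [0 / 2 / -1]. Elementwise product with the kernel and sum: -1·-1.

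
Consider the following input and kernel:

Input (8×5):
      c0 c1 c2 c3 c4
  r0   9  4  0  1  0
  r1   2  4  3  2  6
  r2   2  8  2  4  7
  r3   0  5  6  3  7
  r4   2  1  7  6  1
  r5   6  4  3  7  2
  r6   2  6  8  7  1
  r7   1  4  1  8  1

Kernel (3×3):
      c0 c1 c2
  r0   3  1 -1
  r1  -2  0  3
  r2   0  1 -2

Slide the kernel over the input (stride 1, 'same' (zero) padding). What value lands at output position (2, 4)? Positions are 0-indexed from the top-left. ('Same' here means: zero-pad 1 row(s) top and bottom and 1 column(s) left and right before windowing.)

The receptive field on the zero-padded input at this output position is [2 6 0 / 4 7 0 / 3 7 0]. Elementwise product with the kernel and sum: 2·3 + 6·1 + 0·-1 + 4·-2 + 0·3 + 7·1 + 0·-2.

11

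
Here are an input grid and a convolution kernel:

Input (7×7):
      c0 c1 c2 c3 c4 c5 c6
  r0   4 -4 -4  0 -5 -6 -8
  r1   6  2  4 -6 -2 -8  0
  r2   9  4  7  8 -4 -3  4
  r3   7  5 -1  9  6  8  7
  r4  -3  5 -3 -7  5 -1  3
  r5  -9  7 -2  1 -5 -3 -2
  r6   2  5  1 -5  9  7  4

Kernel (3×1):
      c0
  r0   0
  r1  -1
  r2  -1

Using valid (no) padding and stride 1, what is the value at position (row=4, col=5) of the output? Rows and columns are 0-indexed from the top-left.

-4

The receptive field on the input at this output position is [-1 / -3 / 7]. Elementwise product with the kernel and sum: -3·-1 + 7·-1.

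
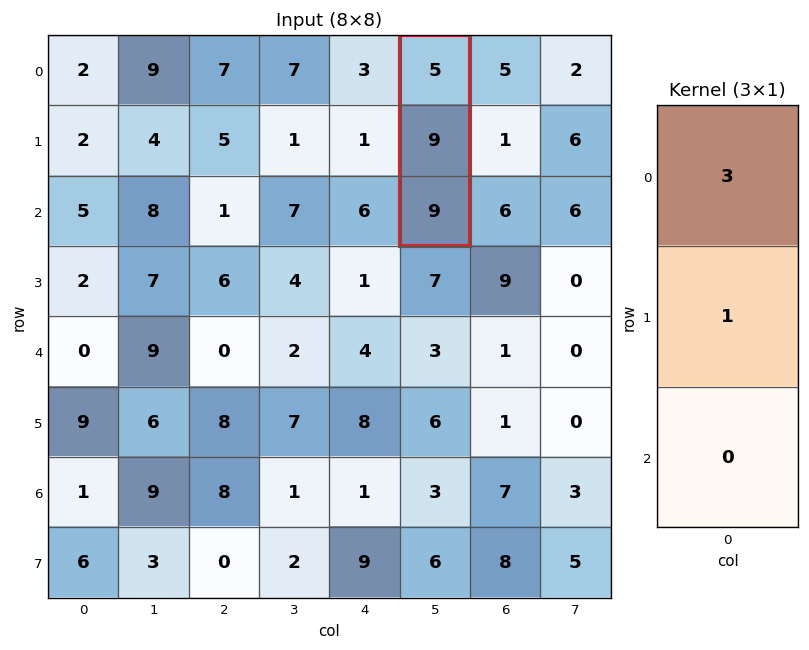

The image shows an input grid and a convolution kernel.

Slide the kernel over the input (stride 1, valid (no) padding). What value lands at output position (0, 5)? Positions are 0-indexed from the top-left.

24

The receptive field on the input at this output position is [5 / 9 / 9]. Elementwise product with the kernel and sum: 5·3 + 9·1.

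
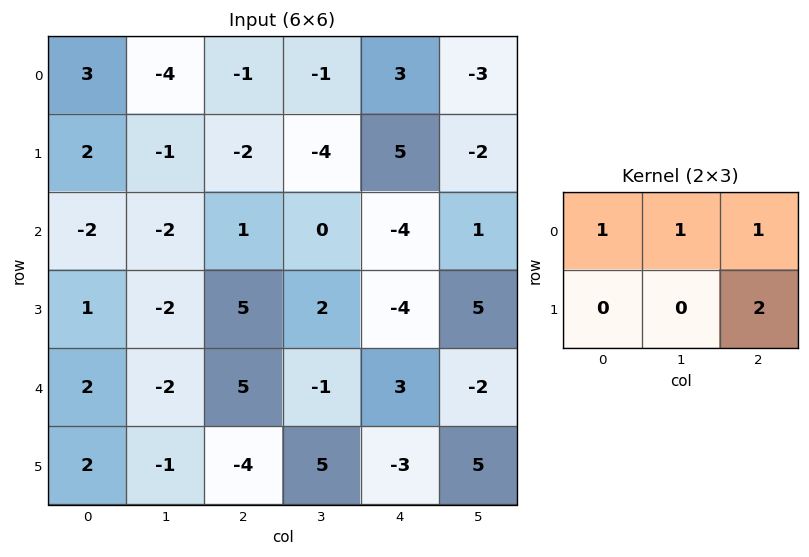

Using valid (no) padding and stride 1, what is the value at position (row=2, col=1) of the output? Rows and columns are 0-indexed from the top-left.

3

The receptive field on the input at this output position is [-2 1 0 / -2 5 2]. Elementwise product with the kernel and sum: -2·1 + 1·1 + 0·1 + 2·2.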